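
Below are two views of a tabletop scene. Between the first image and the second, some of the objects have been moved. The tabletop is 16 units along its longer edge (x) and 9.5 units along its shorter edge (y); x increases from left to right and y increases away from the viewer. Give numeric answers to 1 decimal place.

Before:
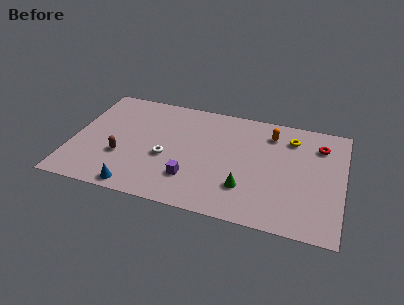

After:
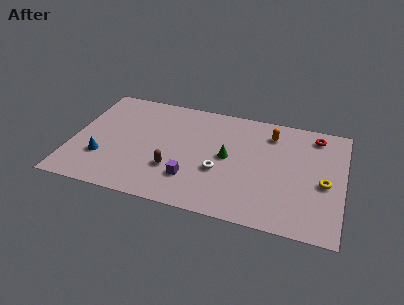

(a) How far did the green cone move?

2.6

The green cone moved from about (10.4, 2.6) to (9.2, 4.9), a distance of √(1.2² + 2.3²) ≈ 2.6.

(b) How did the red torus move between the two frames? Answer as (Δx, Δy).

(-0.3, 0.8)

From the two frames, the red torus sits at roughly (14.5, 7.3) before and (14.2, 8.1) after.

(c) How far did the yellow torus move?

3.9

The yellow torus moved from about (12.8, 7.5) to (14.9, 4.2), a distance of √(2.1² + 3.3²) ≈ 3.9.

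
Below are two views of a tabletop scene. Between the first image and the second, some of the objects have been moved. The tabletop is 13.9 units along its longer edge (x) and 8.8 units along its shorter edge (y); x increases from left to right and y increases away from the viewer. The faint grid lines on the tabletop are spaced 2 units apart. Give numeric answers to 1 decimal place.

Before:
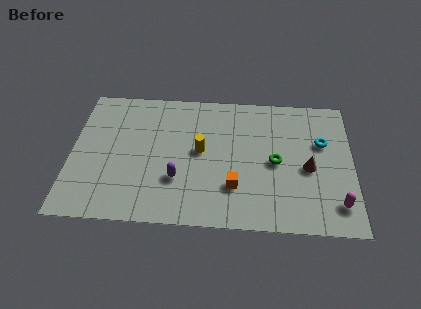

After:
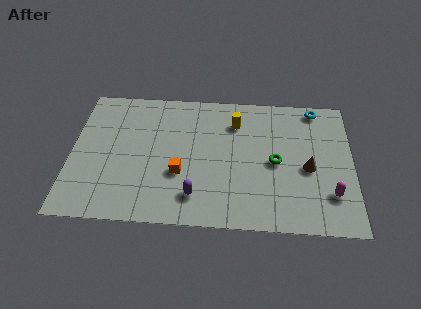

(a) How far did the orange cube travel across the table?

2.8

The orange cube moved from about (8.1, 2.5) to (5.4, 3.2), a distance of √(2.7² + 0.7²) ≈ 2.8.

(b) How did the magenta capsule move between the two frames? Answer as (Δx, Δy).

(-0.3, 0.6)

From the two frames, the magenta capsule sits at roughly (13.1, 1.7) before and (12.8, 2.3) after.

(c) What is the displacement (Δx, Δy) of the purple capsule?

(0.9, -1.0)

From the two frames, the purple capsule sits at roughly (5.3, 2.8) before and (6.2, 1.8) after.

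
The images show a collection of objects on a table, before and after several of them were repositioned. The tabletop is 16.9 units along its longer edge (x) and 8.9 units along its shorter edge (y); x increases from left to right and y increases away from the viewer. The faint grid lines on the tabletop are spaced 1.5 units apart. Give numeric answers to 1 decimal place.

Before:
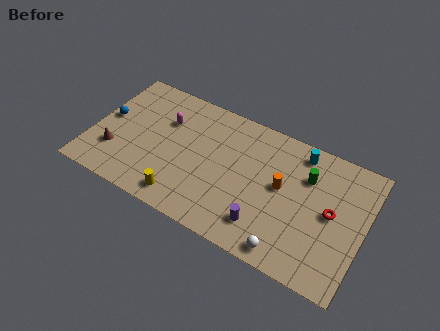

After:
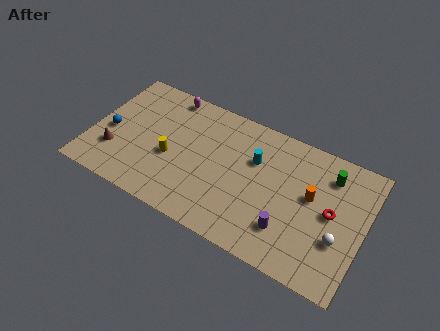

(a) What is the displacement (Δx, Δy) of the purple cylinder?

(1.4, 0.4)

From the two frames, the purple cylinder sits at roughly (11.1, 1.9) before and (12.5, 2.3) after.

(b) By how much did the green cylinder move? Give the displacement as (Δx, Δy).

(1.3, 0.7)

From the two frames, the green cylinder sits at roughly (13.2, 6.3) before and (14.5, 7.0) after.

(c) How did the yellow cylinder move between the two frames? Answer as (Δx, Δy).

(-1.1, 2.4)

The yellow cylinder was at about (6.1, 1.3) and moved to about (5.0, 3.7).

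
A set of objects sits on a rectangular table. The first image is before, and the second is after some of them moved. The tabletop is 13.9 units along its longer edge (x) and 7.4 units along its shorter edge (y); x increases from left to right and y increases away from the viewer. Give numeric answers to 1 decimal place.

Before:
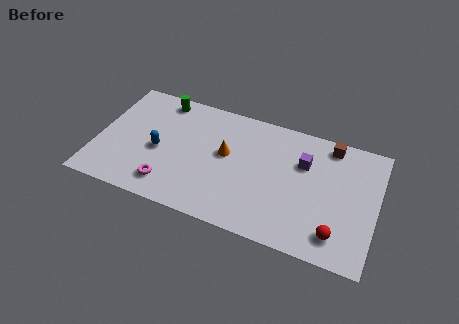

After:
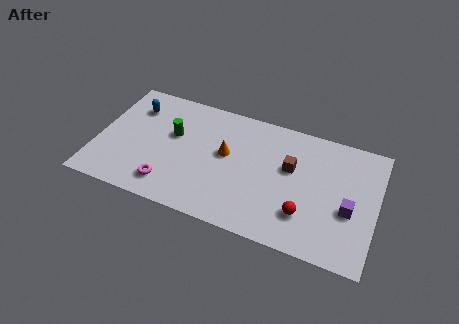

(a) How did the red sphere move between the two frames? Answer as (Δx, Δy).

(-1.6, 0.6)

The red sphere started near (12.1, 1.4) and ended near (10.5, 2.0).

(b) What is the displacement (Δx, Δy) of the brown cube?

(-1.8, -2.0)

The brown cube was at about (11.4, 6.5) and moved to about (9.6, 4.5).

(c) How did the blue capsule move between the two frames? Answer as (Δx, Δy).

(-1.5, 2.3)

The blue capsule started near (3.1, 3.3) and ended near (1.6, 5.6).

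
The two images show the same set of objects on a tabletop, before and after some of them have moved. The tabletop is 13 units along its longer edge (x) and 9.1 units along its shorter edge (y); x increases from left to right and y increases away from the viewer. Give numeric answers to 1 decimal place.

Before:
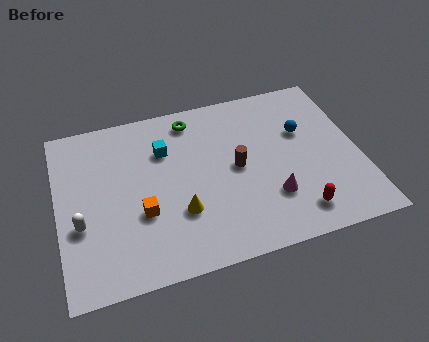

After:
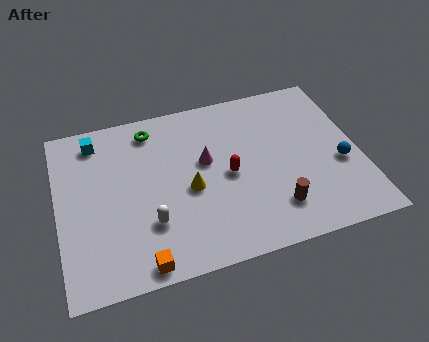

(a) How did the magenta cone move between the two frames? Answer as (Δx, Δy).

(-2.6, 2.7)

From the two frames, the magenta cone sits at roughly (9.0, 2.6) before and (6.4, 5.3) after.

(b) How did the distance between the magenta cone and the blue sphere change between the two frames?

+2.3

The distance was about 3.6 in the first image and 5.9 in the second, so they moved 2.3 units further apart.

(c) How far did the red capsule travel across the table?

3.9

The red capsule moved from about (10.0, 1.5) to (7.3, 4.3), a distance of √(2.7² + 2.8²) ≈ 3.9.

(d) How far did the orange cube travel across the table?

2.5

The orange cube moved from about (3.5, 3.3) to (3.3, 0.8), a distance of √(0.2² + 2.5²) ≈ 2.5.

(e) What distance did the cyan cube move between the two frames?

3.2

The cyan cube moved from about (4.7, 6.4) to (1.8, 7.7), a distance of √(2.9² + 1.3²) ≈ 3.2.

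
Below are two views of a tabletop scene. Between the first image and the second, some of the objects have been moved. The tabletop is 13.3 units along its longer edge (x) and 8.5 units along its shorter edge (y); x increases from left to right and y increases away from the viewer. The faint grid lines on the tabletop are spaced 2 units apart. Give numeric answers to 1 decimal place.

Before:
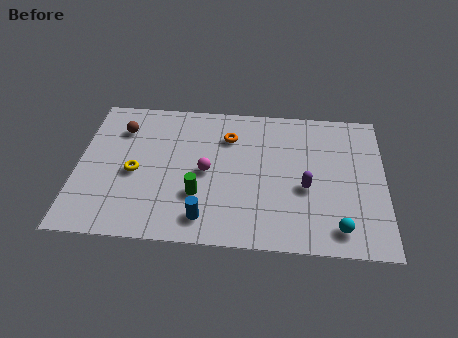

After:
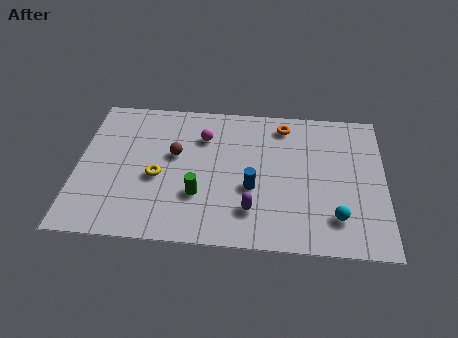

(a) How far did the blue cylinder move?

2.8

The blue cylinder was near (5.6, 1.4) before and (7.6, 3.3) after, so it travelled √(2.0² + 1.9²) ≈ 2.8 units.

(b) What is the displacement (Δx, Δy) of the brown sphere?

(2.4, -1.4)

From the two frames, the brown sphere sits at roughly (1.8, 6.4) before and (4.2, 5.0) after.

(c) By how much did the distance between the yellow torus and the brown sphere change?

-1.1

Before: roughly 2.7 units apart; after: 1.6. That's 1.1 units closer together.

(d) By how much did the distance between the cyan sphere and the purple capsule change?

+1.0

Before: roughly 2.6 units apart; after: 3.6. That's 1.0 units further apart.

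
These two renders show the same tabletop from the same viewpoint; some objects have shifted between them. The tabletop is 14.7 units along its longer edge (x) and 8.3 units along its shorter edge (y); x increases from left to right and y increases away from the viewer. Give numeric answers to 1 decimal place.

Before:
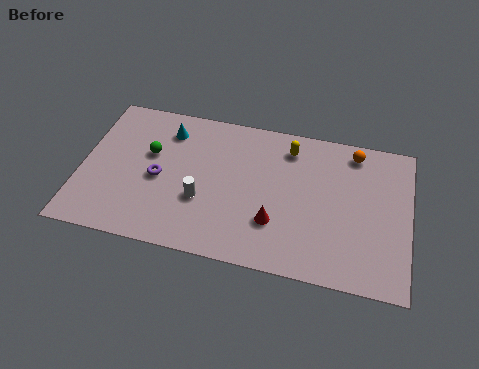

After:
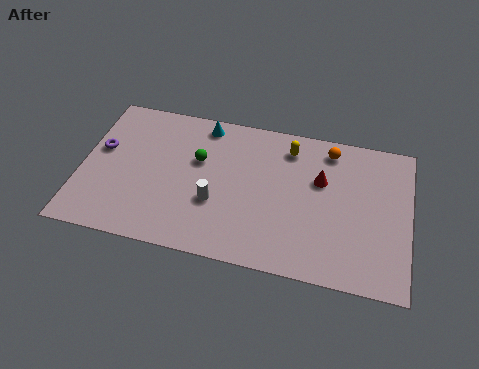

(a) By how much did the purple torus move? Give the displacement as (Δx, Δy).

(-2.7, 1.1)

From the two frames, the purple torus sits at roughly (3.5, 3.8) before and (0.8, 4.9) after.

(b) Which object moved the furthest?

the red cone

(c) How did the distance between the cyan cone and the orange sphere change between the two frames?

-2.7

They were about 8.4 units apart before and 5.7 after — 2.7 units closer together.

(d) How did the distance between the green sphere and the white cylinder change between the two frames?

-0.9

The distance was about 3.3 in the first image and 2.4 in the second, so they moved 0.9 units closer together.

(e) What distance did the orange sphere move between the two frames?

1.1

The orange sphere was near (12.1, 7.2) before and (11.0, 7.1) after, so it travelled √(1.1² + 0.1²) ≈ 1.1 units.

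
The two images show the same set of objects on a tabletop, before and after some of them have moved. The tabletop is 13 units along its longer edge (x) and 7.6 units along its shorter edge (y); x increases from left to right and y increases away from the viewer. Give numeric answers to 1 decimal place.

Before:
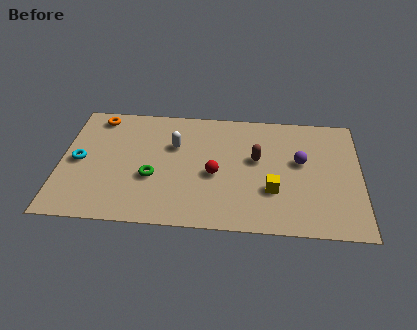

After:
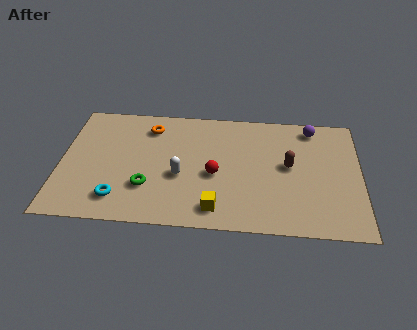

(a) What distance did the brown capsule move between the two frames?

1.4

The brown capsule was near (8.5, 4.4) before and (9.9, 4.1) after, so it travelled √(1.4² + 0.3²) ≈ 1.4 units.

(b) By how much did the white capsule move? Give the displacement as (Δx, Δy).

(0.3, -1.9)

The white capsule was at about (4.9, 5.0) and moved to about (5.2, 3.1).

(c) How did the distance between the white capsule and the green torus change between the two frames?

-0.7

Before: roughly 2.3 units apart; after: 1.6. That's 0.7 units closer together.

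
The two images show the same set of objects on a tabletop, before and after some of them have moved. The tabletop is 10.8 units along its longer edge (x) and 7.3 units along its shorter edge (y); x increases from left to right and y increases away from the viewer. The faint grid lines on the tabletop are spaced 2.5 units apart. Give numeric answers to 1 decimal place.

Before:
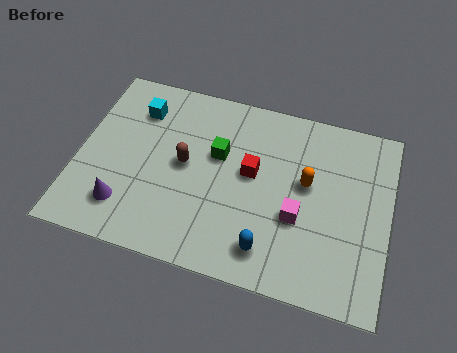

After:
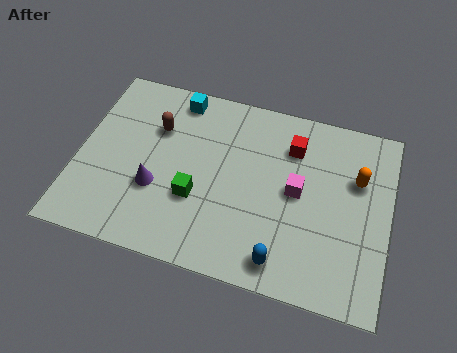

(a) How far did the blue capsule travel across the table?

0.6

From (6.8, 1.3) to (7.3, 1.0), the blue capsule covered √(0.5² + 0.3²) ≈ 0.6 units.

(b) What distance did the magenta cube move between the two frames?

1.0

The magenta cube moved from about (7.7, 2.8) to (7.6, 3.8), a distance of √(0.1² + 1.0²) ≈ 1.0.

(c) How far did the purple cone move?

1.4

From (1.8, 1.6) to (2.8, 2.6), the purple cone covered √(1.0² + 1.0²) ≈ 1.4 units.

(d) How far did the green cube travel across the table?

2.0

The green cube moved from about (4.8, 4.5) to (4.2, 2.6), a distance of √(0.6² + 1.9²) ≈ 2.0.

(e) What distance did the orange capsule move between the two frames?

1.8

From (7.9, 4.2) to (9.6, 4.8), the orange capsule covered √(1.7² + 0.6²) ≈ 1.8 units.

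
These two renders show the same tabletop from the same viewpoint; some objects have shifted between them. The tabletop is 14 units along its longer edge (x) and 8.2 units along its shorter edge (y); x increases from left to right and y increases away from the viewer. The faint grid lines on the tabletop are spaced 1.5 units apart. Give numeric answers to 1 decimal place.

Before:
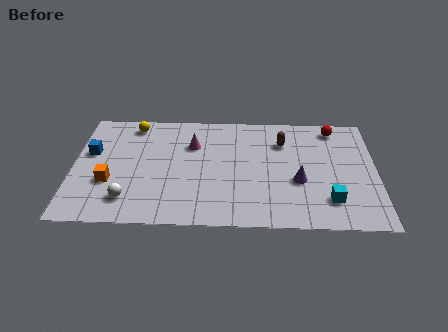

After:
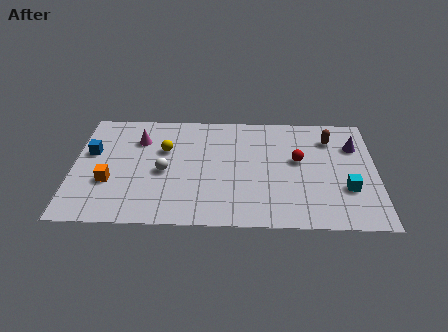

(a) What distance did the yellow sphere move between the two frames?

2.3

From (2.7, 7.1) to (4.2, 5.3), the yellow sphere covered √(1.5² + 1.8²) ≈ 2.3 units.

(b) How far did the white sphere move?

2.6

The white sphere moved from about (2.6, 1.7) to (4.2, 3.7), a distance of √(1.6² + 2.0²) ≈ 2.6.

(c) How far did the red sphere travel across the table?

2.9

The red sphere was near (12.1, 7.1) before and (10.4, 4.7) after, so it travelled √(1.7² + 2.4²) ≈ 2.9 units.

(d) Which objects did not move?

the blue cube and the orange cube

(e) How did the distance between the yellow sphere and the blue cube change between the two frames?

+0.6

They were about 2.8 units apart before and 3.4 after — 0.6 units further apart.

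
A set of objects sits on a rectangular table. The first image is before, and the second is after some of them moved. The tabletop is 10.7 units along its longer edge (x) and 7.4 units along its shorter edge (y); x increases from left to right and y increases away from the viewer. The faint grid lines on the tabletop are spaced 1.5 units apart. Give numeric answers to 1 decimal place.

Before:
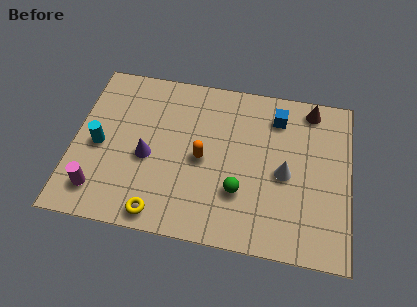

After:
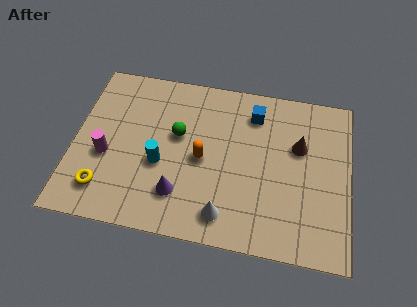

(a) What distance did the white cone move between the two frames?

3.1

The white cone was near (8.2, 3.4) before and (6.0, 1.2) after, so it travelled √(2.2² + 2.2²) ≈ 3.1 units.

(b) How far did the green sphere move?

3.3

From (6.5, 2.3) to (4.0, 4.4), the green sphere covered √(2.5² + 2.1²) ≈ 3.3 units.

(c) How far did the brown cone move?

1.8

The brown cone moved from about (9.1, 6.5) to (8.7, 4.7), a distance of √(0.4² + 1.8²) ≈ 1.8.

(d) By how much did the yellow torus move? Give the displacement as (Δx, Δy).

(-2.2, 0.7)

The yellow torus was at about (3.5, 0.8) and moved to about (1.3, 1.5).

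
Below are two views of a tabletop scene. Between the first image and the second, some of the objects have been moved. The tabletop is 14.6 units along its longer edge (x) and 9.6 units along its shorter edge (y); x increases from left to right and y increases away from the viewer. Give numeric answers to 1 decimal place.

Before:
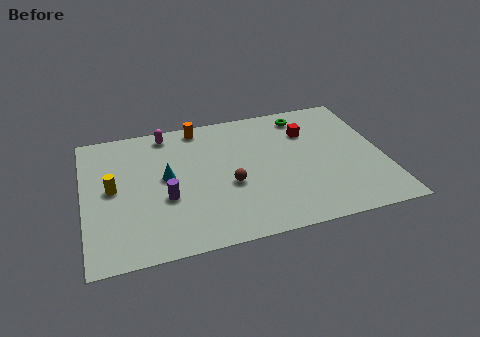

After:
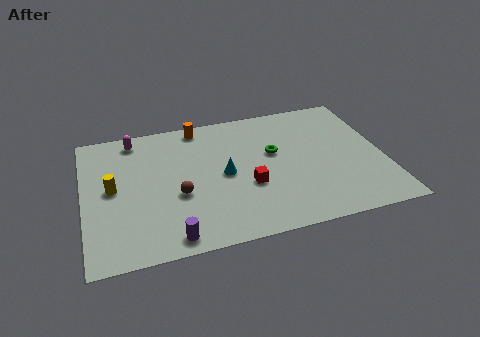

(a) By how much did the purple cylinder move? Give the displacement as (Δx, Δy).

(0.1, -2.7)

The purple cylinder was at about (3.9, 3.7) and moved to about (4.0, 1.0).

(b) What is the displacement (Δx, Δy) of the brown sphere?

(-2.5, -0.1)

The brown sphere was at about (7.0, 3.9) and moved to about (4.5, 3.8).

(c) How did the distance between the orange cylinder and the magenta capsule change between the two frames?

+1.6

The distance was about 1.6 in the first image and 3.2 in the second, so they moved 1.6 units further apart.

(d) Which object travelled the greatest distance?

the red cube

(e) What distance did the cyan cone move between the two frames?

2.8

From (4.0, 5.2) to (6.8, 4.7), the cyan cone covered √(2.8² + 0.5²) ≈ 2.8 units.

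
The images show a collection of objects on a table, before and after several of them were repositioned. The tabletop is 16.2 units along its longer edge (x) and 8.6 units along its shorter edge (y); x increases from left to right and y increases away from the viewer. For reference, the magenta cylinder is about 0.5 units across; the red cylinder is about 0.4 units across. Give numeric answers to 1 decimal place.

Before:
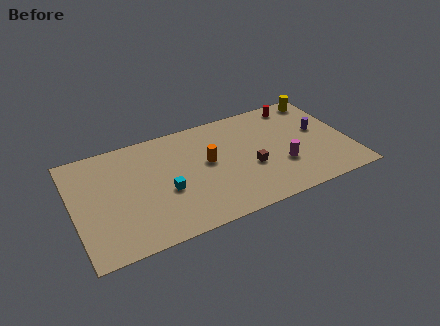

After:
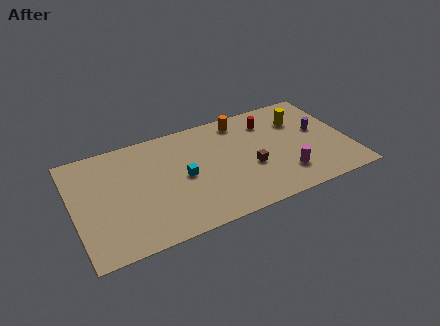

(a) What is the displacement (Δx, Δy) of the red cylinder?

(-1.8, -0.8)

The red cylinder started near (13.6, 7.5) and ended near (11.8, 6.7).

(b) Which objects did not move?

the brown cube and the purple cylinder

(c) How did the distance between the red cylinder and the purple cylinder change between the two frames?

+0.5

The distance was about 2.8 in the first image and 3.3 in the second, so they moved 0.5 units further apart.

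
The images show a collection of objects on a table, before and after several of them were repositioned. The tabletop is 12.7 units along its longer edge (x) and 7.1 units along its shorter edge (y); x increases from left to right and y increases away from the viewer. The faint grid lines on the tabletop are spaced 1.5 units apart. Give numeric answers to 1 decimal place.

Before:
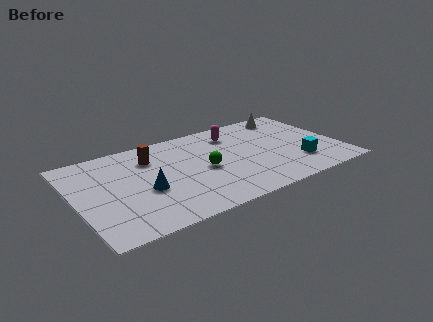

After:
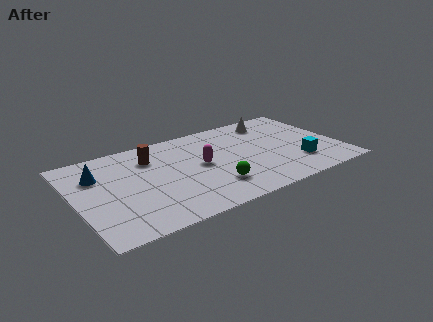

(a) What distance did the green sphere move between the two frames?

1.5

The green sphere moved from about (6.1, 3.3) to (6.3, 1.8), a distance of √(0.2² + 1.5²) ≈ 1.5.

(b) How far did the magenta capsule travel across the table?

2.7

The magenta capsule was near (7.9, 5.6) before and (6.0, 3.7) after, so it travelled √(1.9² + 1.9²) ≈ 2.7 units.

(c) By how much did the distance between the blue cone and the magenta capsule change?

-0.4

They were about 5.4 units apart before and 5.0 after — 0.4 units closer together.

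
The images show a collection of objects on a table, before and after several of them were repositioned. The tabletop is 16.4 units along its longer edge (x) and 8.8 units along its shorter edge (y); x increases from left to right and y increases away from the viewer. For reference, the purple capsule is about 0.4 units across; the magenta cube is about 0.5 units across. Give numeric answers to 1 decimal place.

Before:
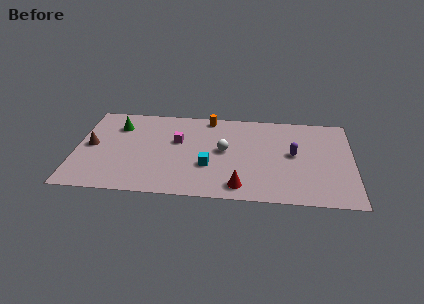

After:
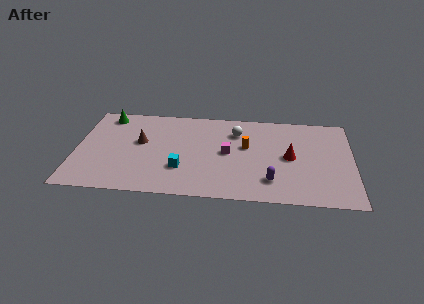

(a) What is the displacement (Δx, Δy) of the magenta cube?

(3.0, -0.9)

The magenta cube was at about (6.0, 5.4) and moved to about (9.0, 4.5).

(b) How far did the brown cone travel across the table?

3.0

From (0.9, 4.5) to (3.8, 5.1), the brown cone covered √(2.9² + 0.6²) ≈ 3.0 units.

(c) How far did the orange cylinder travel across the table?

3.5

The orange cylinder moved from about (7.8, 7.9) to (10.1, 5.2), a distance of √(2.3² + 2.7²) ≈ 3.5.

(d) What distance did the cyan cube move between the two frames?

1.6

From (7.9, 3.1) to (6.3, 2.7), the cyan cube covered √(1.6² + 0.4²) ≈ 1.6 units.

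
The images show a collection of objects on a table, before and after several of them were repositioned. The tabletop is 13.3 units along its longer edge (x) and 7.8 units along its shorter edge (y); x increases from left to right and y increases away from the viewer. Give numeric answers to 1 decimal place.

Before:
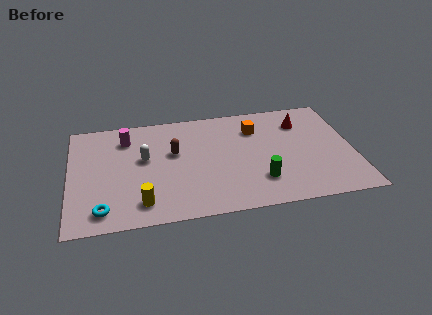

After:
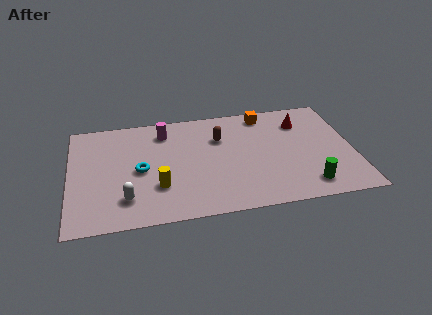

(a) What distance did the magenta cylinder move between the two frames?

1.8

The magenta cylinder moved from about (2.7, 6.1) to (4.5, 6.3), a distance of √(1.8² + 0.2²) ≈ 1.8.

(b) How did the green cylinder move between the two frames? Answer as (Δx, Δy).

(2.2, -0.7)

From the two frames, the green cylinder sits at roughly (8.8, 2.0) before and (11.0, 1.3) after.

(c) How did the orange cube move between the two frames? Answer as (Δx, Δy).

(0.5, 1.0)

From the two frames, the orange cube sits at roughly (8.8, 5.8) before and (9.3, 6.8) after.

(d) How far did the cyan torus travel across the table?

3.1

The cyan torus was near (1.5, 1.2) before and (3.3, 3.7) after, so it travelled √(1.8² + 2.5²) ≈ 3.1 units.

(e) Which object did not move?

the red cone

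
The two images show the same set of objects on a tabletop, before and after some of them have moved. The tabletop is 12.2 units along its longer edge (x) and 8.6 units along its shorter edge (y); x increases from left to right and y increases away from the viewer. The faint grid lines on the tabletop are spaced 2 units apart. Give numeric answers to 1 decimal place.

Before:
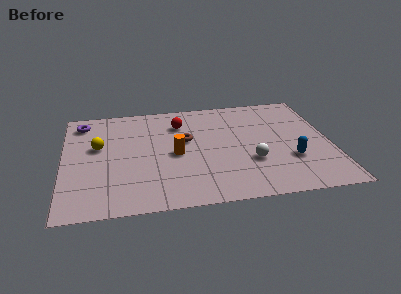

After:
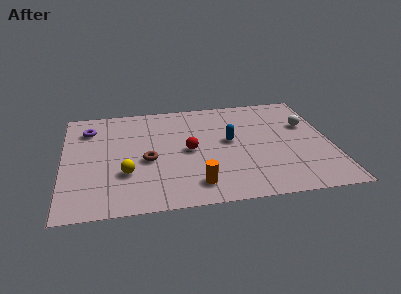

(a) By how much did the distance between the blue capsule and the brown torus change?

-1.3

Before: roughly 5.2 units apart; after: 3.9. That's 1.3 units closer together.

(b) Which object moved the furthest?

the white sphere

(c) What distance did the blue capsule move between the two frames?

3.3

The blue capsule was near (10.3, 2.8) before and (7.6, 4.7) after, so it travelled √(2.7² + 1.9²) ≈ 3.3 units.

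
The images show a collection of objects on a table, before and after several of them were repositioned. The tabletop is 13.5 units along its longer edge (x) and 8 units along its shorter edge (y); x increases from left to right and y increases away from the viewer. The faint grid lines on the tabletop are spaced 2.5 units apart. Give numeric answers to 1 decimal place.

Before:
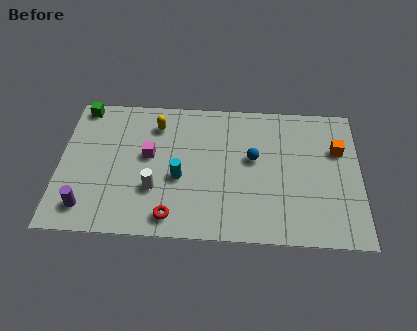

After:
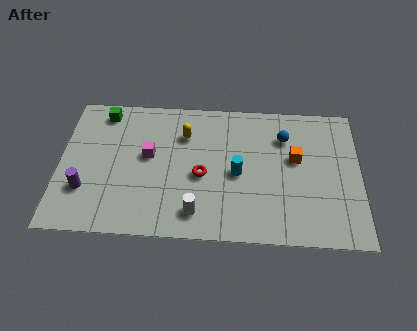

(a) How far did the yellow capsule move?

1.4

The yellow capsule moved from about (4.3, 6.3) to (5.6, 5.8), a distance of √(1.3² + 0.5²) ≈ 1.4.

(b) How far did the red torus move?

2.7

The red torus was near (5.1, 1.1) before and (6.4, 3.5) after, so it travelled √(1.3² + 2.4²) ≈ 2.7 units.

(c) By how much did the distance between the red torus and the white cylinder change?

+0.4

The distance was about 1.7 in the first image and 2.1 in the second, so they moved 0.4 units further apart.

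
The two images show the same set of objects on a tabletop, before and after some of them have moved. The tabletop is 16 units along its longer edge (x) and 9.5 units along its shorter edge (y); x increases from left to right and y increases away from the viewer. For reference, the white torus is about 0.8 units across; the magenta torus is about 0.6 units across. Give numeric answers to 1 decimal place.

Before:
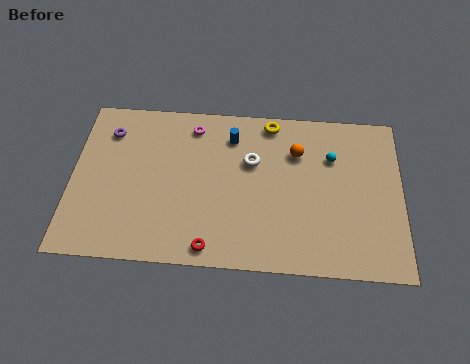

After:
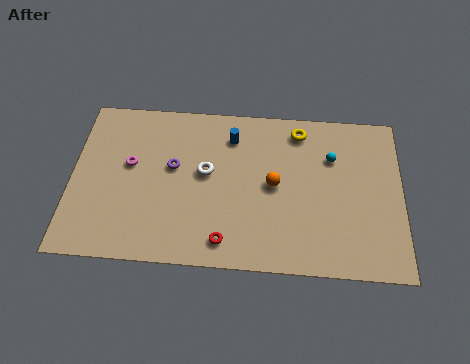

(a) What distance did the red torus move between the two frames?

0.8

From (6.8, 1.0) to (7.5, 1.4), the red torus covered √(0.7² + 0.4²) ≈ 0.8 units.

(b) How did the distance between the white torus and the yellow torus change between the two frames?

+2.7

Before: roughly 2.6 units apart; after: 5.3. That's 2.7 units further apart.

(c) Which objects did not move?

the blue cylinder and the cyan sphere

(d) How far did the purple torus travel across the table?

3.7

From (1.7, 7.4) to (4.9, 5.5), the purple torus covered √(3.2² + 1.9²) ≈ 3.7 units.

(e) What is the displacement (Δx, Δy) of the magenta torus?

(-3.0, -2.5)

From the two frames, the magenta torus sits at roughly (5.8, 8.0) before and (2.8, 5.5) after.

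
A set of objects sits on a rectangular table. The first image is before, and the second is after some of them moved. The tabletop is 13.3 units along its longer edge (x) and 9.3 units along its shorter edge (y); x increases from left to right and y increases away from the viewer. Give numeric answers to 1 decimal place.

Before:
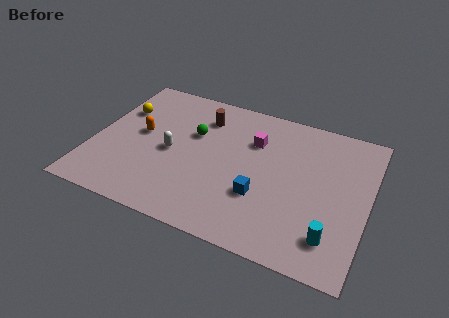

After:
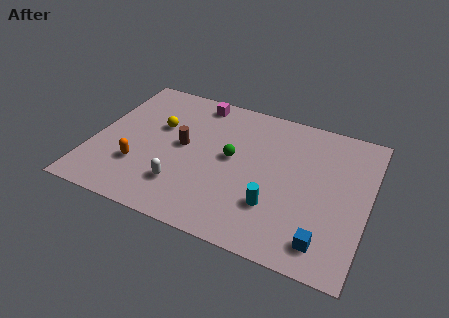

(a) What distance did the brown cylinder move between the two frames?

2.4

From (5.0, 7.2) to (4.3, 4.9), the brown cylinder covered √(0.7² + 2.3²) ≈ 2.4 units.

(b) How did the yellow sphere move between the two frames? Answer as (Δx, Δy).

(2.0, -0.5)

The yellow sphere started near (1.0, 6.3) and ended near (3.0, 5.8).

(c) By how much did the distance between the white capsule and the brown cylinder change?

-0.5

The distance was about 3.1 in the first image and 2.6 in the second, so they moved 0.5 units closer together.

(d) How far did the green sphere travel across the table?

2.2

From (4.7, 5.9) to (6.7, 5.0), the green sphere covered √(2.0² + 0.9²) ≈ 2.2 units.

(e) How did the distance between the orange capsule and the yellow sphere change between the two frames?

+1.3

Before: roughly 1.8 units apart; after: 3.1. That's 1.3 units further apart.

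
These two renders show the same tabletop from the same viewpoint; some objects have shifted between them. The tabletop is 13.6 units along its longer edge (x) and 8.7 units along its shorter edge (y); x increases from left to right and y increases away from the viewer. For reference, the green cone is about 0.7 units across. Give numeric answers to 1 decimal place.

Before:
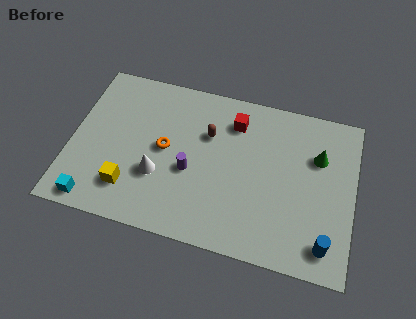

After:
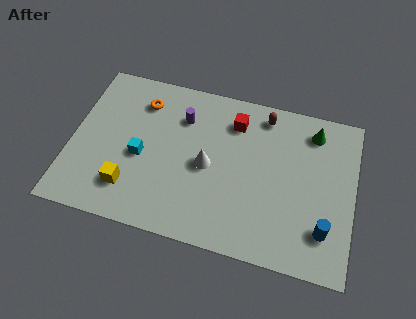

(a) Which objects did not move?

the yellow cube and the red cube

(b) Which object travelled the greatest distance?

the cyan cube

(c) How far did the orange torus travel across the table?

2.6

The orange torus was near (4.5, 4.5) before and (3.2, 6.8) after, so it travelled √(1.3² + 2.3²) ≈ 2.6 units.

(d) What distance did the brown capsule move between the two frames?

3.1

The brown capsule was near (6.5, 5.8) before and (9.1, 7.5) after, so it travelled √(2.6² + 1.7²) ≈ 3.1 units.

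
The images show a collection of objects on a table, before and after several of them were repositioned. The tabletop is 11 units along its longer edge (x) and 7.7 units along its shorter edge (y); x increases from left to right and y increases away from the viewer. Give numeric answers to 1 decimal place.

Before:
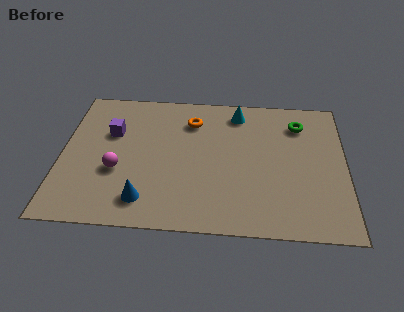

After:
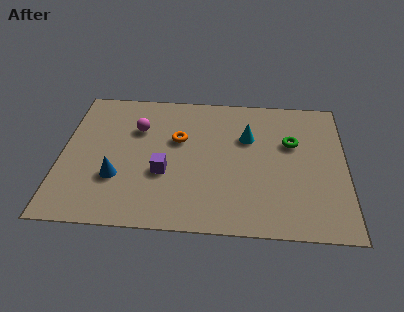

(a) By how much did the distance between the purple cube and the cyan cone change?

-1.2

Before: roughly 5.1 units apart; after: 3.9. That's 1.2 units closer together.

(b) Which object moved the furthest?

the purple cube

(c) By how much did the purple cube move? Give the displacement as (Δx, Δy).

(2.1, -2.1)

From the two frames, the purple cube sits at roughly (1.9, 5.0) before and (4.0, 2.9) after.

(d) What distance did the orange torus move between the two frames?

1.2

From (5.0, 5.9) to (4.5, 4.8), the orange torus covered √(0.5² + 1.1²) ≈ 1.2 units.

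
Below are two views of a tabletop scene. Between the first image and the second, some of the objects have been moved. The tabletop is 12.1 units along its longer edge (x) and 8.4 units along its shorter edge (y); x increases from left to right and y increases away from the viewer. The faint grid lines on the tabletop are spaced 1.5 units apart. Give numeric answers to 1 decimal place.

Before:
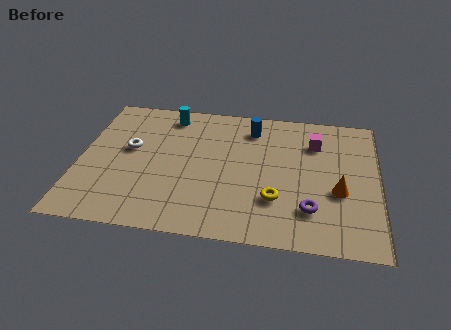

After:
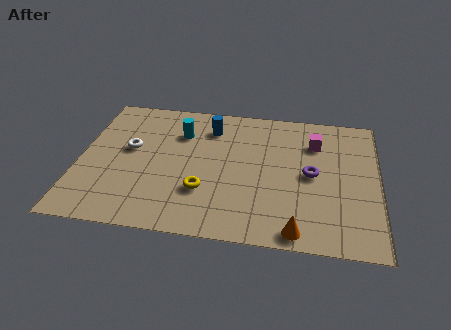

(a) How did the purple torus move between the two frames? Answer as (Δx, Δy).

(0.0, 2.1)

From the two frames, the purple torus sits at roughly (9.4, 2.1) before and (9.4, 4.2) after.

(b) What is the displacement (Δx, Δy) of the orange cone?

(-1.6, -2.5)

The orange cone was at about (10.5, 3.3) and moved to about (8.9, 0.8).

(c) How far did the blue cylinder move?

1.7

The blue cylinder was near (6.9, 6.8) before and (5.2, 6.6) after, so it travelled √(1.7² + 0.2²) ≈ 1.7 units.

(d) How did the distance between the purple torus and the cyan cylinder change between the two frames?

-2.1

The distance was about 7.8 in the first image and 5.7 in the second, so they moved 2.1 units closer together.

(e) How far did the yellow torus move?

2.9

The yellow torus moved from about (8.0, 2.5) to (5.1, 2.6), a distance of √(2.9² + 0.1²) ≈ 2.9.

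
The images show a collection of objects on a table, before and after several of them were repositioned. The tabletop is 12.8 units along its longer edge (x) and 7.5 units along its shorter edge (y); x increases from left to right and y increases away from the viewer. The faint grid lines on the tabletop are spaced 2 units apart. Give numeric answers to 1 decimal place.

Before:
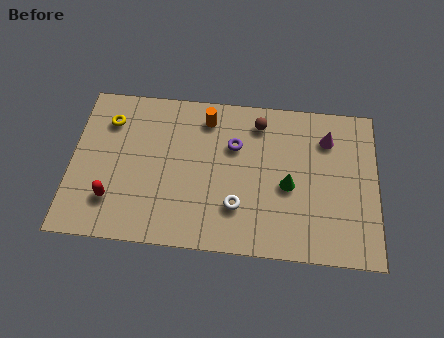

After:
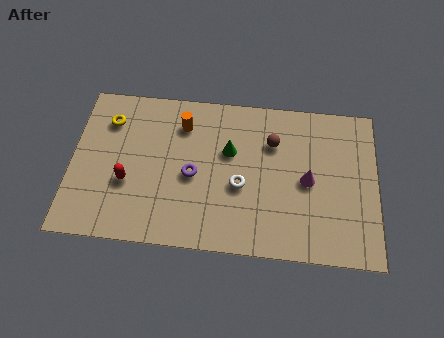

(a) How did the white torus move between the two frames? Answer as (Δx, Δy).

(0.1, 1.0)

From the two frames, the white torus sits at roughly (7.0, 2.1) before and (7.1, 3.1) after.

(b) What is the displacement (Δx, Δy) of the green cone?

(-2.5, 1.4)

From the two frames, the green cone sits at roughly (9.1, 3.3) before and (6.6, 4.7) after.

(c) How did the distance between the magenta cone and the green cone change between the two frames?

+0.6

They were about 2.9 units apart before and 3.5 after — 0.6 units further apart.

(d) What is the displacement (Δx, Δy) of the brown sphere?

(0.6, -0.9)

The brown sphere was at about (7.8, 6.2) and moved to about (8.4, 5.3).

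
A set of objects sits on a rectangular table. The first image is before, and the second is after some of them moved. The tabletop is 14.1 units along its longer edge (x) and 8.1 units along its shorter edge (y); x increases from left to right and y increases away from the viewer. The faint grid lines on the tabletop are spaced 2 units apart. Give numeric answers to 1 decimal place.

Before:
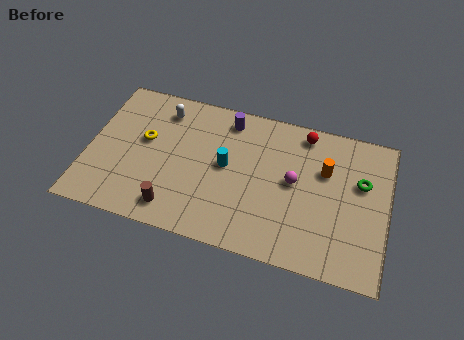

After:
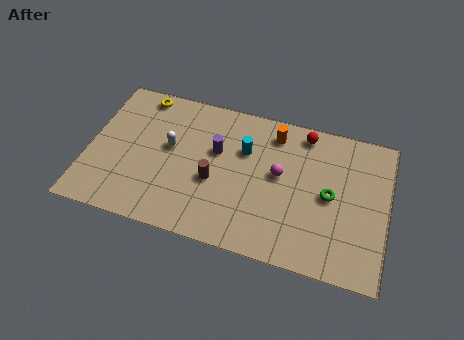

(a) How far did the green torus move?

1.8

The green torus was near (12.8, 5.1) before and (11.4, 4.0) after, so it travelled √(1.4² + 1.1²) ≈ 1.8 units.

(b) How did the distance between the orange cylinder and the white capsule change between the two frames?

-2.7

They were about 7.9 units apart before and 5.2 after — 2.7 units closer together.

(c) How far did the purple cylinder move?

1.9

The purple cylinder was near (6.4, 6.9) before and (6.0, 5.0) after, so it travelled √(0.4² + 1.9²) ≈ 1.9 units.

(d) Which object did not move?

the red sphere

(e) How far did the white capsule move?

2.1

The white capsule moved from about (3.3, 6.6) to (3.8, 4.6), a distance of √(0.5² + 2.0²) ≈ 2.1.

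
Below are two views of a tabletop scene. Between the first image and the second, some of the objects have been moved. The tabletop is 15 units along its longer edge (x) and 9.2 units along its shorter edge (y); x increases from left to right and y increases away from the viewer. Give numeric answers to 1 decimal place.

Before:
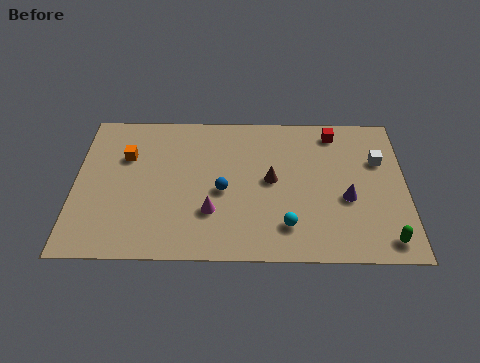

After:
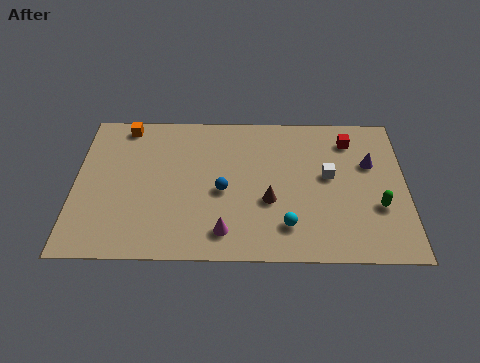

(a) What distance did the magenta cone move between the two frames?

1.3

From (6.2, 2.8) to (6.8, 1.6), the magenta cone covered √(0.6² + 1.2²) ≈ 1.3 units.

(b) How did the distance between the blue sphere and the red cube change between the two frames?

+0.3

Before: roughly 6.4 units apart; after: 6.7. That's 0.3 units further apart.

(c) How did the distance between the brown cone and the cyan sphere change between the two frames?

-1.2

They were about 2.9 units apart before and 1.7 after — 1.2 units closer together.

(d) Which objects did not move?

the blue sphere and the cyan sphere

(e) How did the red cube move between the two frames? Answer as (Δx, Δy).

(0.7, -0.5)

From the two frames, the red cube sits at roughly (11.8, 7.9) before and (12.5, 7.4) after.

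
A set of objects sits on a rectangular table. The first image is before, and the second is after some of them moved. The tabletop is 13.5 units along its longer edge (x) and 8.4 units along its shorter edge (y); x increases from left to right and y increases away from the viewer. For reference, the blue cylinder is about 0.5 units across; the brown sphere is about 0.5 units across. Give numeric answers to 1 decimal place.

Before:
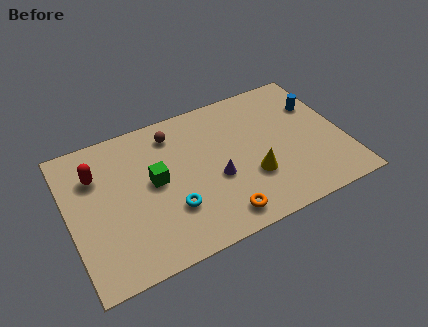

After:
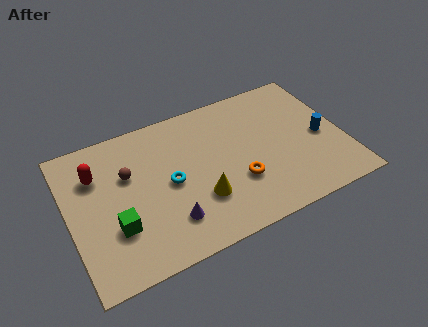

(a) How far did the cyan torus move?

1.5

From (4.8, 2.6) to (4.9, 4.1), the cyan torus covered √(0.1² + 1.5²) ≈ 1.5 units.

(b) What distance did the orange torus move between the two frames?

1.9

The orange torus was near (7.0, 1.2) before and (8.1, 2.8) after, so it travelled √(1.1² + 1.6²) ≈ 1.9 units.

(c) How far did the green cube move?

2.8

The green cube moved from about (4.2, 4.5) to (2.1, 2.7), a distance of √(2.1² + 1.8²) ≈ 2.8.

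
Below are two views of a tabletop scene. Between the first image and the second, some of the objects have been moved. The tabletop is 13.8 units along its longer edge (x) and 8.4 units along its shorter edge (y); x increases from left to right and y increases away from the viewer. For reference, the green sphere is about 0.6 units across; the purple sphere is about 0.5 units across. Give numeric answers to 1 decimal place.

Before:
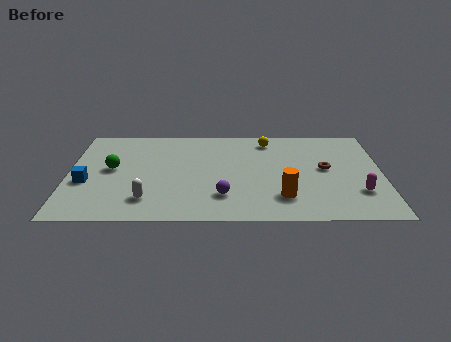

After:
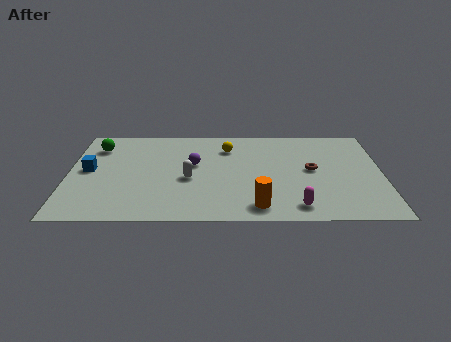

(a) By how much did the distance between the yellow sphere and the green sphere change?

-1.6

The distance was about 7.4 in the first image and 5.8 in the second, so they moved 1.6 units closer together.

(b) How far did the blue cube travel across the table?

1.1

The blue cube moved from about (0.8, 3.3) to (0.9, 4.4), a distance of √(0.1² + 1.1²) ≈ 1.1.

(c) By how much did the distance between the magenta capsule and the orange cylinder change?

-1.6

The distance was about 3.3 in the first image and 1.7 in the second, so they moved 1.6 units closer together.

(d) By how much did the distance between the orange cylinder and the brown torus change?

+0.9

They were about 3.1 units apart before and 4.0 after — 0.9 units further apart.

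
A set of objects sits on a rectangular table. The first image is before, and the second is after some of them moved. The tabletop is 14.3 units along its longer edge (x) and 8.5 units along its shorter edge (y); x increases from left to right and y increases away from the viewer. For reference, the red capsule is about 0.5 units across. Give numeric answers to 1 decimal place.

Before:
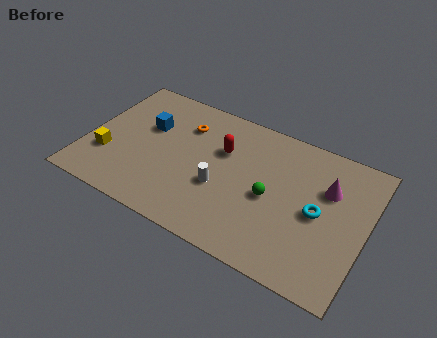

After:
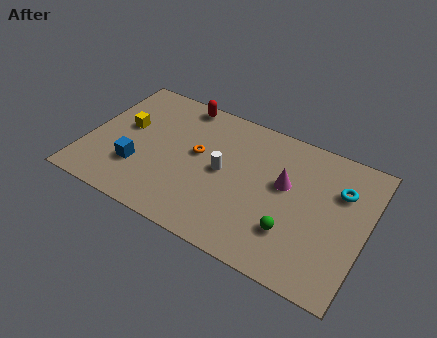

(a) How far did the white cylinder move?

1.0

The white cylinder moved from about (7.0, 3.3) to (7.0, 4.3), a distance of √(0.0² + 1.0²) ≈ 1.0.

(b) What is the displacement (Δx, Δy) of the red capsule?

(-2.5, 2.1)

The red capsule started near (6.8, 5.6) and ended near (4.3, 7.7).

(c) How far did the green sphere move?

2.0

The green sphere was near (9.5, 3.9) before and (10.8, 2.4) after, so it travelled √(1.3² + 1.5²) ≈ 2.0 units.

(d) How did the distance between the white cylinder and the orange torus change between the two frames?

-2.3

Before: roughly 3.8 units apart; after: 1.5. That's 2.3 units closer together.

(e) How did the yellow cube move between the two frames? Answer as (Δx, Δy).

(0.6, 2.2)

The yellow cube was at about (1.2, 2.7) and moved to about (1.8, 4.9).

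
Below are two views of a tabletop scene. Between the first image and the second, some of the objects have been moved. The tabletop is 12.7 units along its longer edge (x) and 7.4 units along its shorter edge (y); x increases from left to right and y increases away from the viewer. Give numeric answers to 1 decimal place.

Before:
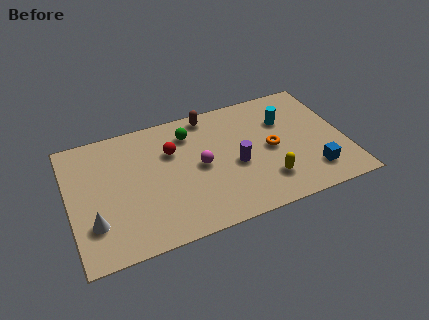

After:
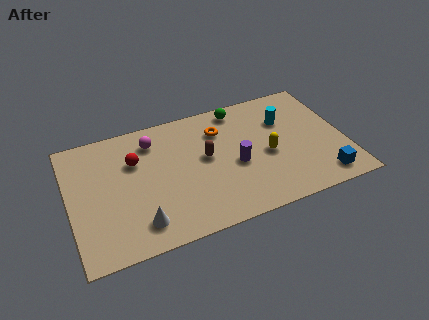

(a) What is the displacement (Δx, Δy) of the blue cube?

(0.4, -0.5)

The blue cube was at about (11.0, 1.6) and moved to about (11.4, 1.1).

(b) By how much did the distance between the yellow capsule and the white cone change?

-1.5

Before: roughly 7.9 units apart; after: 6.4. That's 1.5 units closer together.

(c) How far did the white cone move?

2.1

From (1.0, 2.1) to (3.0, 1.4), the white cone covered √(2.0² + 0.7²) ≈ 2.1 units.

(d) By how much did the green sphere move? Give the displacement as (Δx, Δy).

(2.4, 0.7)

The green sphere started near (5.7, 5.8) and ended near (8.1, 6.5).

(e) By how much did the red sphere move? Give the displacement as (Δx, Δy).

(-1.7, 0.0)

The red sphere started near (4.8, 5.0) and ended near (3.1, 5.0).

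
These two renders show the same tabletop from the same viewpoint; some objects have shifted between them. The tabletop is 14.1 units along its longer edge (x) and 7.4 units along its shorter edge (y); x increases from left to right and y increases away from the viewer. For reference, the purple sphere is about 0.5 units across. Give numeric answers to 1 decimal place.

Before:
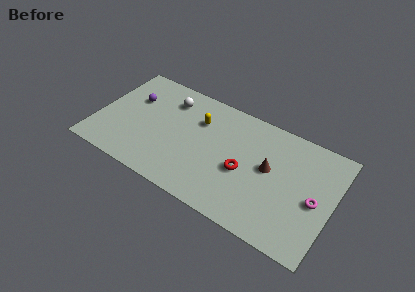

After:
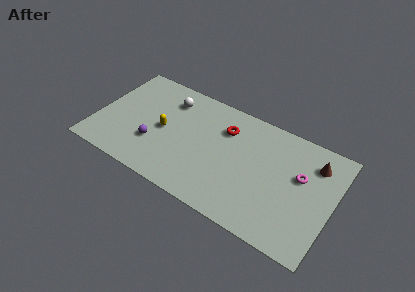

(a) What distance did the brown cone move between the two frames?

3.0

The brown cone was near (10.3, 4.1) before and (12.8, 5.7) after, so it travelled √(2.5² + 1.6²) ≈ 3.0 units.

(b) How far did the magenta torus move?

1.5

From (13.1, 3.4) to (12.1, 4.5), the magenta torus covered √(1.0² + 1.1²) ≈ 1.5 units.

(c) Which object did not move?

the white sphere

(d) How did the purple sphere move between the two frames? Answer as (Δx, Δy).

(1.7, -2.5)

The purple sphere was at about (1.9, 4.9) and moved to about (3.6, 2.4).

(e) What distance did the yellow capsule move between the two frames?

2.5

From (5.9, 5.2) to (4.0, 3.6), the yellow capsule covered √(1.9² + 1.6²) ≈ 2.5 units.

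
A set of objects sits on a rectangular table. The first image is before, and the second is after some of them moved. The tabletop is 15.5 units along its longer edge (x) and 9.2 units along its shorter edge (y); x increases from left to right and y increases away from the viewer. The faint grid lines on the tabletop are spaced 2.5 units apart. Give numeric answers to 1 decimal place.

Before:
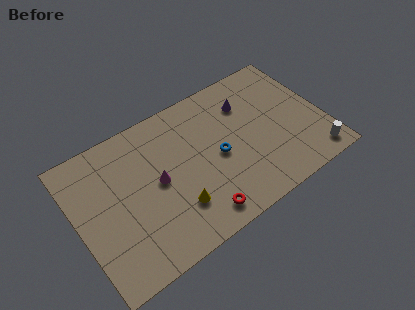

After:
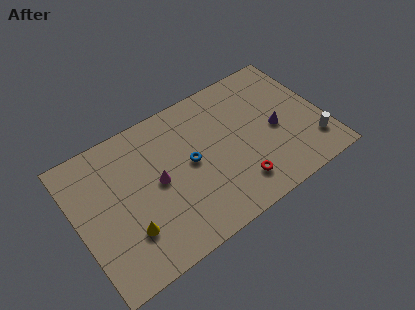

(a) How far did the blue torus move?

1.8

The blue torus was near (8.8, 4.3) before and (7.1, 4.8) after, so it travelled √(1.7² + 0.5²) ≈ 1.8 units.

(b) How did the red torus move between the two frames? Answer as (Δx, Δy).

(2.6, 0.6)

From the two frames, the red torus sits at roughly (7.0, 1.3) before and (9.6, 1.9) after.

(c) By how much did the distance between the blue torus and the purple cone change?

+2.0

Before: roughly 3.4 units apart; after: 5.4. That's 2.0 units further apart.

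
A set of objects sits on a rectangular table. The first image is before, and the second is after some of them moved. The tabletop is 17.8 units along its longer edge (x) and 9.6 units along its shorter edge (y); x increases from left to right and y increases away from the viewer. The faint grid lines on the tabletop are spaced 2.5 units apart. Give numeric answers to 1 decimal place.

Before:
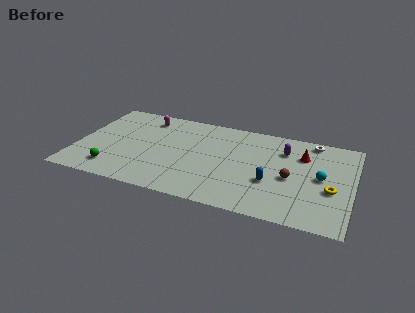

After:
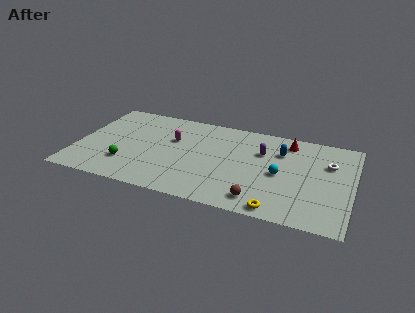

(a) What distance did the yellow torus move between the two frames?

4.3

The yellow torus was near (16.5, 3.8) before and (13.3, 0.9) after, so it travelled √(3.2² + 2.9²) ≈ 4.3 units.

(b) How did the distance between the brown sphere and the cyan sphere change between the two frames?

+1.2

They were about 2.0 units apart before and 3.2 after — 1.2 units further apart.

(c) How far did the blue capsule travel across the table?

3.4

The blue capsule moved from about (12.7, 3.5) to (13.1, 6.9), a distance of √(0.4² + 3.4²) ≈ 3.4.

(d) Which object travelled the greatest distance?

the yellow torus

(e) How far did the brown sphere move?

3.3

The brown sphere was near (13.9, 4.3) before and (12.1, 1.5) after, so it travelled √(1.8² + 2.8²) ≈ 3.3 units.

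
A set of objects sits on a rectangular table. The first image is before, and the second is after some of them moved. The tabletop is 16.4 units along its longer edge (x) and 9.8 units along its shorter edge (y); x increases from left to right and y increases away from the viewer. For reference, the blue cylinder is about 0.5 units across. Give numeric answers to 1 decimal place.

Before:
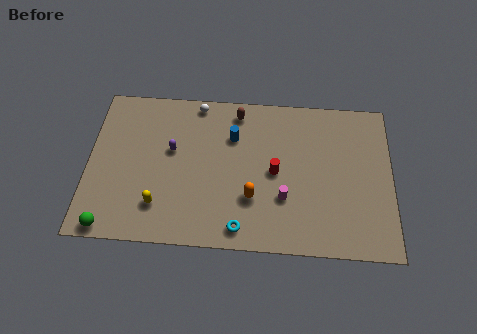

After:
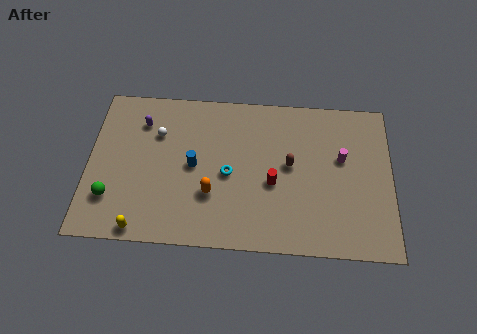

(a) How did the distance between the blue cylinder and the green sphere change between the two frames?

-3.9

The distance was about 8.9 in the first image and 5.0 in the second, so they moved 3.9 units closer together.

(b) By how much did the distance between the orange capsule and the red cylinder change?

+1.3

Before: roughly 2.1 units apart; after: 3.4. That's 1.3 units further apart.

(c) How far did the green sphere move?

1.8

The green sphere moved from about (1.3, 0.8) to (1.3, 2.6), a distance of √(0.0² + 1.8²) ≈ 1.8.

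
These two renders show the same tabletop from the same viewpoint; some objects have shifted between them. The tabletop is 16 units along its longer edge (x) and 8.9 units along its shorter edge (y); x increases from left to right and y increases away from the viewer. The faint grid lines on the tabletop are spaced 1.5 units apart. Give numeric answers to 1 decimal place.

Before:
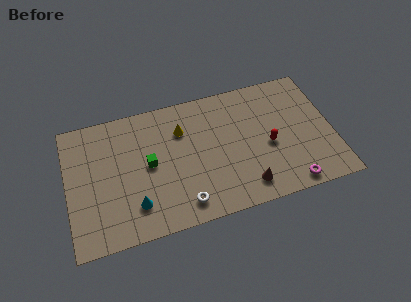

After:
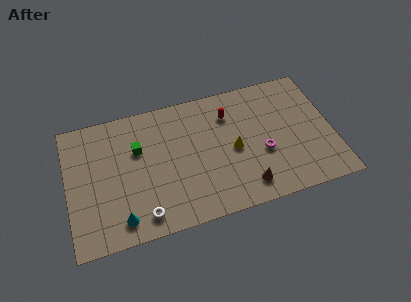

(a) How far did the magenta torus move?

3.0

The magenta torus was near (13.1, 0.9) before and (11.7, 3.5) after, so it travelled √(1.4² + 2.6²) ≈ 3.0 units.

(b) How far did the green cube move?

1.3

The green cube moved from about (4.9, 4.6) to (4.3, 5.8), a distance of √(0.6² + 1.2²) ≈ 1.3.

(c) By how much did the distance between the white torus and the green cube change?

+0.8

Before: roughly 3.7 units apart; after: 4.5. That's 0.8 units further apart.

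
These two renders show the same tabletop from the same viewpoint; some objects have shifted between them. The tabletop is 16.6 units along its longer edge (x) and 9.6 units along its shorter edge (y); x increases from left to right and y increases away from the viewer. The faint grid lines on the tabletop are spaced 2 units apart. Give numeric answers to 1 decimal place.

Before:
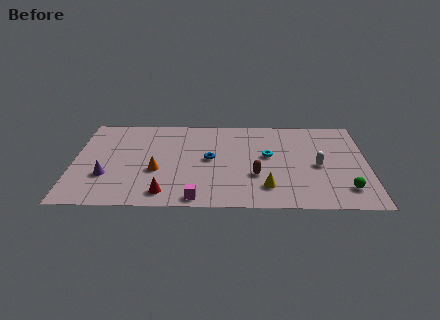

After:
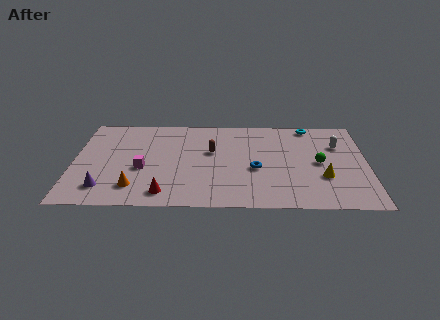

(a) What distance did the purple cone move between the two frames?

1.2

The purple cone moved from about (1.9, 3.1) to (1.8, 1.9), a distance of √(0.1² + 1.2²) ≈ 1.2.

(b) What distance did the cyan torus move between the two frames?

4.1

From (11.0, 5.4) to (13.4, 8.7), the cyan torus covered √(2.4² + 3.3²) ≈ 4.1 units.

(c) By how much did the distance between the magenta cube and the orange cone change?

-1.7

Before: roughly 3.6 units apart; after: 1.9. That's 1.7 units closer together.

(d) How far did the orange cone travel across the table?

2.1

The orange cone moved from about (4.7, 3.7) to (3.5, 2.0), a distance of √(1.2² + 1.7²) ≈ 2.1.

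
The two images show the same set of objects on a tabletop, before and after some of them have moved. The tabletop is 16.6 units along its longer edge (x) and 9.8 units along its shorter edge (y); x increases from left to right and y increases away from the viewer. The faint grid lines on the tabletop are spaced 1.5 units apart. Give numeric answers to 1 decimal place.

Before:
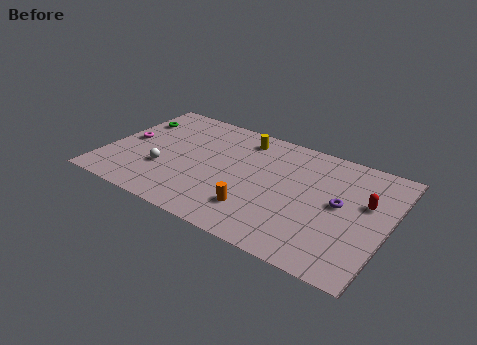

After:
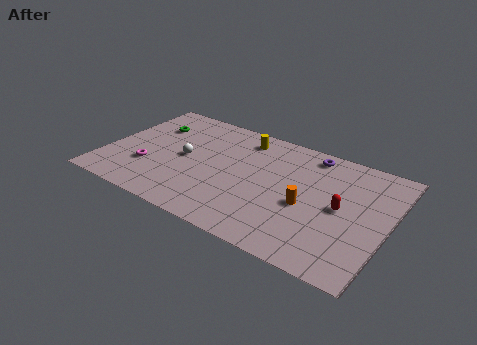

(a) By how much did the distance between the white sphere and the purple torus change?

-2.5

Before: roughly 10.4 units apart; after: 7.9. That's 2.5 units closer together.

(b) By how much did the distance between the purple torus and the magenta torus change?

-2.2

They were about 12.7 units apart before and 10.5 after — 2.2 units closer together.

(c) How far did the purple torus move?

4.0

From (13.8, 5.2) to (11.6, 8.6), the purple torus covered √(2.2² + 3.4²) ≈ 4.0 units.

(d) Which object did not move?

the yellow cylinder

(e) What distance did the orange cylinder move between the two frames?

3.2

The orange cylinder was near (9.3, 2.4) before and (12.0, 4.2) after, so it travelled √(2.7² + 1.8²) ≈ 3.2 units.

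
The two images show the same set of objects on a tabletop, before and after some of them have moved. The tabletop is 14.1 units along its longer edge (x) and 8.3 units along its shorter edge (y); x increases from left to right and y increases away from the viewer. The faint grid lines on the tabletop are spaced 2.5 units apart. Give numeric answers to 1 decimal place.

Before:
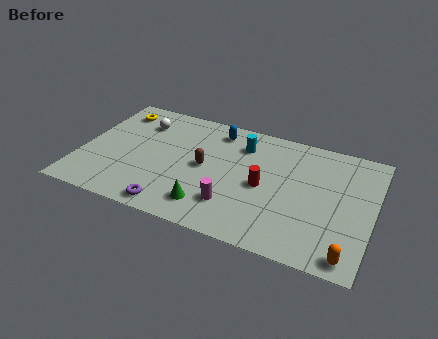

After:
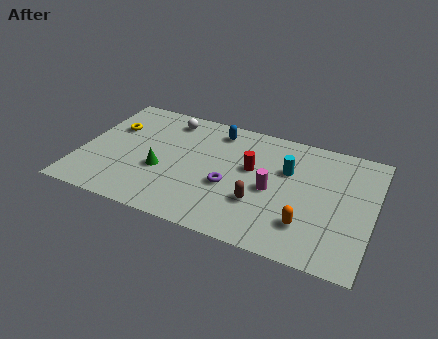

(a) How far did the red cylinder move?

1.2

The red cylinder was near (8.9, 3.9) before and (8.2, 4.9) after, so it travelled √(0.7² + 1.0²) ≈ 1.2 units.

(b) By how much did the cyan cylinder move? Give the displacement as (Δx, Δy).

(2.3, -1.0)

The cyan cylinder started near (7.6, 6.4) and ended near (9.9, 5.4).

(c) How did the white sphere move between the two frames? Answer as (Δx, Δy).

(1.3, 0.7)

From the two frames, the white sphere sits at roughly (2.6, 6.3) before and (3.9, 7.0) after.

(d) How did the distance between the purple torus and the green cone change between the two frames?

+1.5

Before: roughly 1.8 units apart; after: 3.3. That's 1.5 units further apart.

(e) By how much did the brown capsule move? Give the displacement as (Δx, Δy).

(2.8, -1.5)

The brown capsule was at about (6.0, 4.2) and moved to about (8.8, 2.7).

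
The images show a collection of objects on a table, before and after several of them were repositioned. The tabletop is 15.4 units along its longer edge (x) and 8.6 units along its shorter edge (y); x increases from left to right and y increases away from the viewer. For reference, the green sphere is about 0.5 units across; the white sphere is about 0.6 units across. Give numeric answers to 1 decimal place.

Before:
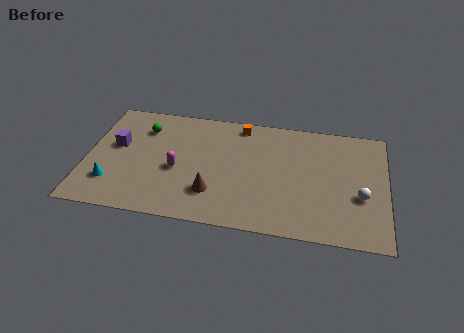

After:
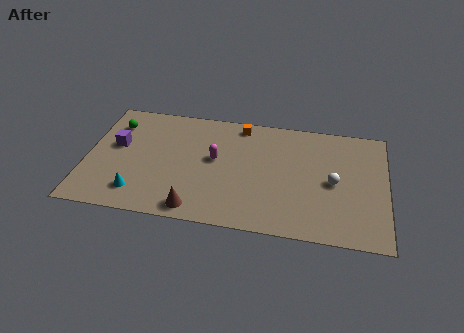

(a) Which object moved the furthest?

the magenta capsule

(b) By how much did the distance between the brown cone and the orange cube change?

+1.5

The distance was about 5.4 in the first image and 6.9 in the second, so they moved 1.5 units further apart.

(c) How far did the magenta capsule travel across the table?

2.2

From (4.7, 3.7) to (6.6, 4.8), the magenta capsule covered √(1.9² + 1.1²) ≈ 2.2 units.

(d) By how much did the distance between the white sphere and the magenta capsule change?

-3.3

They were about 9.4 units apart before and 6.1 after — 3.3 units closer together.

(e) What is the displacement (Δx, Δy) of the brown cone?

(-0.8, -1.3)

The brown cone started near (6.6, 2.3) and ended near (5.8, 1.0).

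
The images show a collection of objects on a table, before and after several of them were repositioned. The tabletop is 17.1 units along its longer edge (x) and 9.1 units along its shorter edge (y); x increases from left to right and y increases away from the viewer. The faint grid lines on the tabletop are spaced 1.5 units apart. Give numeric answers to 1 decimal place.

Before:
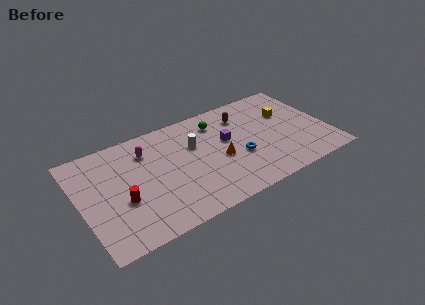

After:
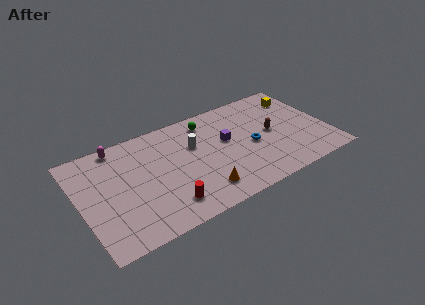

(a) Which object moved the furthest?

the red cylinder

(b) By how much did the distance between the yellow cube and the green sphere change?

+1.5

They were about 5.0 units apart before and 6.5 after — 1.5 units further apart.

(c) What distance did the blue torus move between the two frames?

1.2

The blue torus moved from about (10.8, 3.5) to (11.8, 4.1), a distance of √(1.0² + 0.6²) ≈ 1.2.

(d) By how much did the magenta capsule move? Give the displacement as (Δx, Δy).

(-1.8, 1.3)

From the two frames, the magenta capsule sits at roughly (4.8, 6.9) before and (3.0, 8.2) after.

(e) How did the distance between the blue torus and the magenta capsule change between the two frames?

+2.8

They were about 6.9 units apart before and 9.7 after — 2.8 units further apart.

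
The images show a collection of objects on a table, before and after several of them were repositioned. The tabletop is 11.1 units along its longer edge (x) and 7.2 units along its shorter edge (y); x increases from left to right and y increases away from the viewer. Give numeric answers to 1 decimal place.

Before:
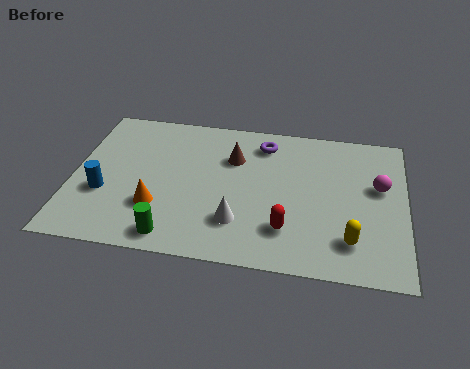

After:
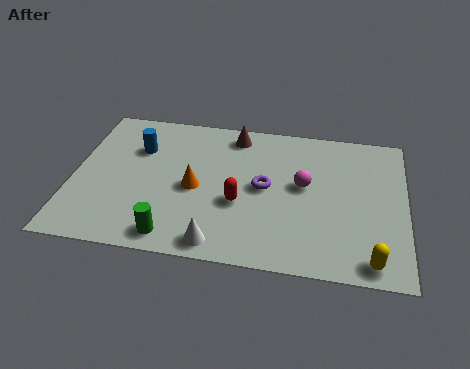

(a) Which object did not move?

the green cylinder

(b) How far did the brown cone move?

1.2

The brown cone moved from about (5.3, 5.0) to (5.3, 6.2), a distance of √(0.0² + 1.2²) ≈ 1.2.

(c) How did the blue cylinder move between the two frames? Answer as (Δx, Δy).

(1.0, 2.4)

The blue cylinder started near (1.1, 2.6) and ended near (2.1, 5.0).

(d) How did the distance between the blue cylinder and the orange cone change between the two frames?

+0.8

They were about 1.8 units apart before and 2.6 after — 0.8 units further apart.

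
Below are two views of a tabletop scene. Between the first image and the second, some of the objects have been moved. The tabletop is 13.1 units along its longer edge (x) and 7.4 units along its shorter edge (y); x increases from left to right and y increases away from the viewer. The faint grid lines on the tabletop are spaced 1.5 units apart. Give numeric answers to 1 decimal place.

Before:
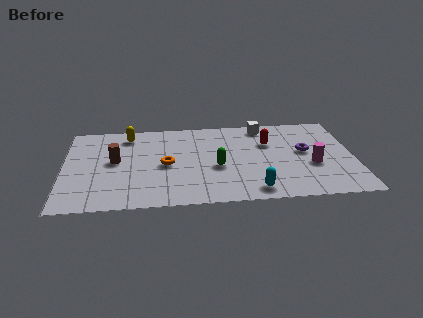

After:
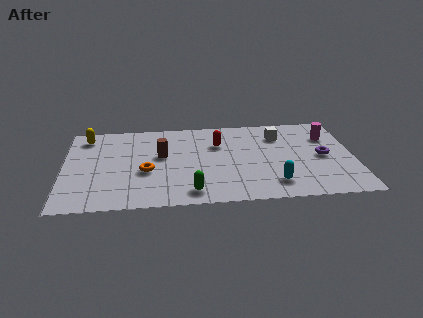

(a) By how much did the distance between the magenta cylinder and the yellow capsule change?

+2.1

Before: roughly 8.9 units apart; after: 11.0. That's 2.1 units further apart.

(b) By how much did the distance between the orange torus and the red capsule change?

-1.0

They were about 4.9 units apart before and 3.9 after — 1.0 units closer together.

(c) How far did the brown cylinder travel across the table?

2.1

The brown cylinder moved from about (2.3, 4.0) to (4.4, 4.3), a distance of √(2.1² + 0.3²) ≈ 2.1.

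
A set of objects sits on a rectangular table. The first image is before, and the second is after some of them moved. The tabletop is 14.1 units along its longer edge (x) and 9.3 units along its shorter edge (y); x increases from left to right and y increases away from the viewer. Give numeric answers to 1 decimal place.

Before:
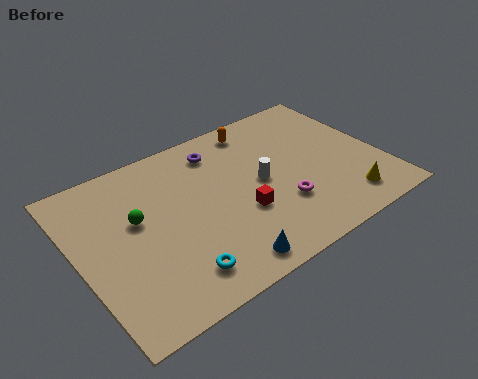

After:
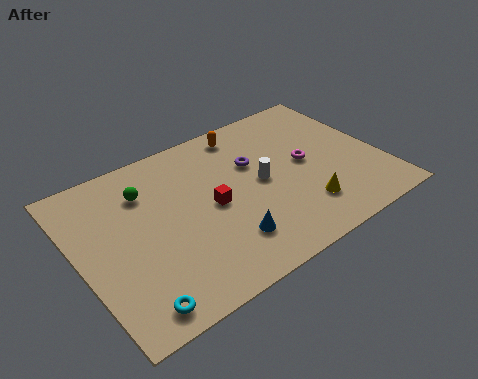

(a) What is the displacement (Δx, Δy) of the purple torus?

(1.4, -1.6)

From the two frames, the purple torus sits at roughly (7.0, 7.6) before and (8.4, 6.0) after.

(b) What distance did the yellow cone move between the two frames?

2.0

From (11.9, 1.6) to (10.0, 2.2), the yellow cone covered √(1.9² + 0.6²) ≈ 2.0 units.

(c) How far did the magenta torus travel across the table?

2.5

From (9.1, 2.9) to (10.7, 4.8), the magenta torus covered √(1.6² + 1.9²) ≈ 2.5 units.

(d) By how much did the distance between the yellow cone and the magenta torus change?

-0.4

The distance was about 3.1 in the first image and 2.7 in the second, so they moved 0.4 units closer together.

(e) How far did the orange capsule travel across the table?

0.6

From (9.0, 8.1) to (8.4, 8.1), the orange capsule covered √(0.6² + 0.0²) ≈ 0.6 units.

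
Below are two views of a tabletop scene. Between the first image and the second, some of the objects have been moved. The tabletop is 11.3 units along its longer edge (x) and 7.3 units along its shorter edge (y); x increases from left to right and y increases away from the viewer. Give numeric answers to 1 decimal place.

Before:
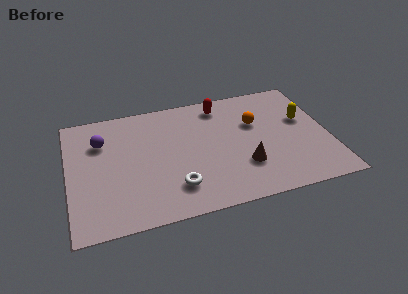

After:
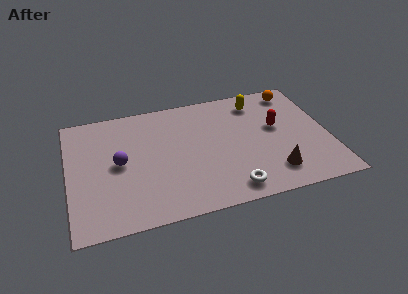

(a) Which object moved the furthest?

the red capsule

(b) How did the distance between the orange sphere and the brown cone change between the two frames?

+2.4

Before: roughly 2.6 units apart; after: 5.0. That's 2.4 units further apart.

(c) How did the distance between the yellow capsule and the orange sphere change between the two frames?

-0.4

They were about 2.1 units apart before and 1.7 after — 0.4 units closer together.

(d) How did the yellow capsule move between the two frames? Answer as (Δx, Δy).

(-1.9, 1.6)

From the two frames, the yellow capsule sits at roughly (10.3, 4.4) before and (8.4, 6.0) after.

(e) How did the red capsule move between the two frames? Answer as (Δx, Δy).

(2.3, -2.0)

The red capsule was at about (6.8, 6.2) and moved to about (9.1, 4.2).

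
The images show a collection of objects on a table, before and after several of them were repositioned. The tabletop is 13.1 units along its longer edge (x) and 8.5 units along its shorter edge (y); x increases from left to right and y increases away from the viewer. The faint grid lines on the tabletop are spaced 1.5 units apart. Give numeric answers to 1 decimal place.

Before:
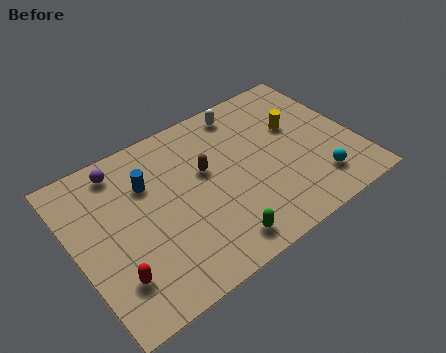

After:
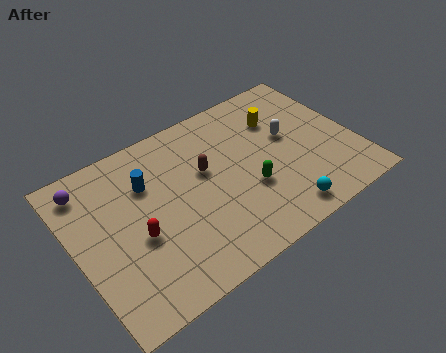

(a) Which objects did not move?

the blue cylinder and the brown capsule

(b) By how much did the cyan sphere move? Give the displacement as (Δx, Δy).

(-1.9, -0.7)

The cyan sphere was at about (10.9, 1.8) and moved to about (9.0, 1.1).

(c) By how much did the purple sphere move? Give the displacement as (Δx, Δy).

(-1.6, -0.2)

The purple sphere started near (2.6, 7.3) and ended near (1.0, 7.1).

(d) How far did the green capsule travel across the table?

2.7

From (6.0, 1.2) to (7.9, 3.1), the green capsule covered √(1.9² + 1.9²) ≈ 2.7 units.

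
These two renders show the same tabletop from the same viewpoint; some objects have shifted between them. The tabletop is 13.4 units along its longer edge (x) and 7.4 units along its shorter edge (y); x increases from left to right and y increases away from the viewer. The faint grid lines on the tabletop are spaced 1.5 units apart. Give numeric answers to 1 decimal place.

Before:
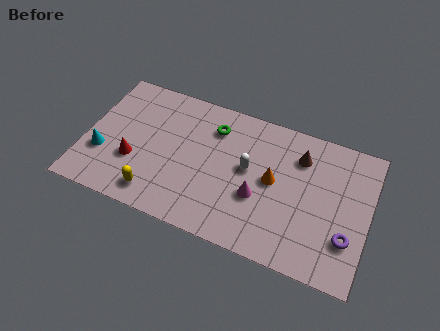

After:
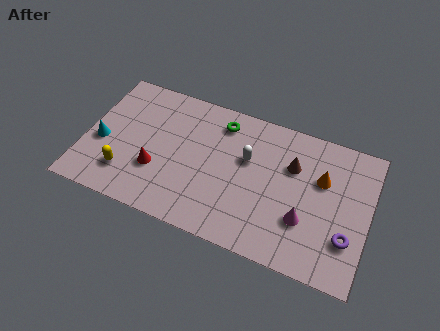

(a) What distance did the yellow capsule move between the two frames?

1.6

The yellow capsule was near (3.6, 1.2) before and (2.1, 1.8) after, so it travelled √(1.5² + 0.6²) ≈ 1.6 units.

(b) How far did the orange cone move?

2.4

The orange cone was near (8.9, 3.9) before and (11.1, 4.8) after, so it travelled √(2.2² + 0.9²) ≈ 2.4 units.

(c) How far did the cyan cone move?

0.6

The cyan cone moved from about (0.9, 2.5) to (0.8, 3.1), a distance of √(0.1² + 0.6²) ≈ 0.6.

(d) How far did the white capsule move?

0.5

The white capsule was near (7.7, 4.1) before and (7.6, 4.6) after, so it travelled √(0.1² + 0.5²) ≈ 0.5 units.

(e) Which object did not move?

the purple torus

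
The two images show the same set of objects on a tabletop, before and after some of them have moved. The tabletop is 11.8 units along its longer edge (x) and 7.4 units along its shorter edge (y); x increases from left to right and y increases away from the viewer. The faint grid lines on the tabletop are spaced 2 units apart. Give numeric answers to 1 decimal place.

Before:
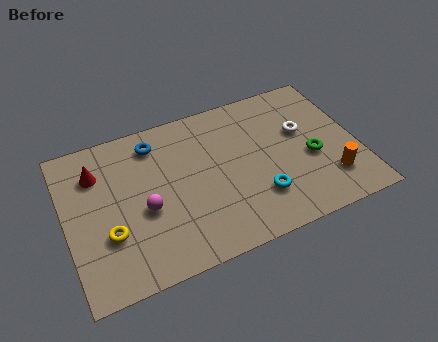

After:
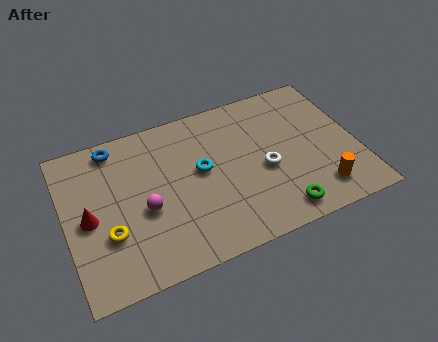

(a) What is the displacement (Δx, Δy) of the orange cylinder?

(-0.5, -0.4)

The orange cylinder was at about (10.5, 1.8) and moved to about (10.0, 1.4).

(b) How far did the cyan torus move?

3.0

The cyan torus was near (7.6, 2.0) before and (5.5, 4.1) after, so it travelled √(2.1² + 2.1²) ≈ 3.0 units.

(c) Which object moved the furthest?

the cyan torus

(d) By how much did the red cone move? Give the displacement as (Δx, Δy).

(-0.5, -2.0)

The red cone was at about (1.4, 5.5) and moved to about (0.9, 3.5).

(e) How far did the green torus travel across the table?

2.6

The green torus moved from about (9.9, 3.1) to (8.3, 1.0), a distance of √(1.6² + 2.1²) ≈ 2.6.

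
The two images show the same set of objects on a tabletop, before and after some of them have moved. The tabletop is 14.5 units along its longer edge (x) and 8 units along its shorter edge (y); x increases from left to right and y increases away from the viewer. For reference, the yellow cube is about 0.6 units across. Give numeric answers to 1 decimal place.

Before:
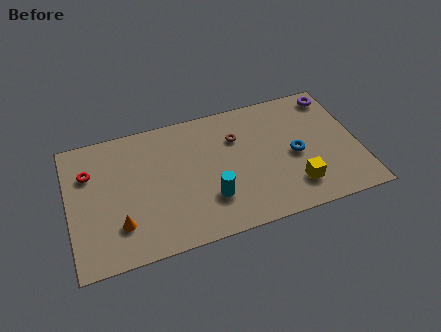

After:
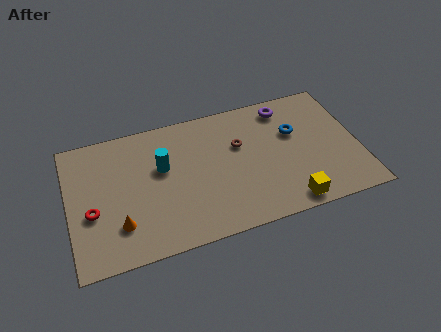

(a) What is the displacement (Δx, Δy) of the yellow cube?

(-0.4, -0.9)

The yellow cube started near (11.1, 1.8) and ended near (10.7, 0.9).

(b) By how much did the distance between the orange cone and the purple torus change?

-2.3

Before: roughly 12.2 units apart; after: 9.9. That's 2.3 units closer together.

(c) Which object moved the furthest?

the cyan cylinder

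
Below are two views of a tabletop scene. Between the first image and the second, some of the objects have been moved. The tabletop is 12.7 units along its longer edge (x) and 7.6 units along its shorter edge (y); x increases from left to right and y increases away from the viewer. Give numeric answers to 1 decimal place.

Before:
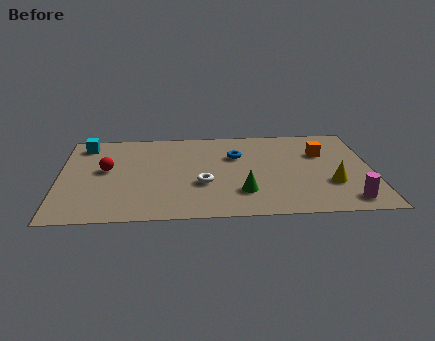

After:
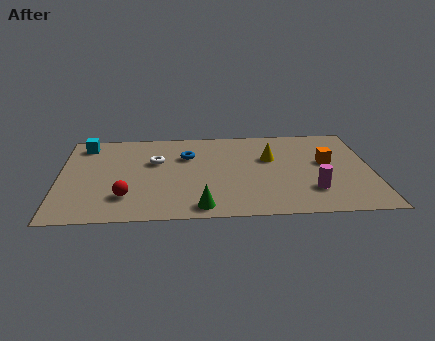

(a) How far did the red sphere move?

2.4

From (1.9, 4.2) to (2.7, 1.9), the red sphere covered √(0.8² + 2.3²) ≈ 2.4 units.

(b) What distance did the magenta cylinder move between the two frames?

1.7

The magenta cylinder moved from about (11.6, 1.1) to (10.2, 2.0), a distance of √(1.4² + 0.9²) ≈ 1.7.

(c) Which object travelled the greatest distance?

the yellow cone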